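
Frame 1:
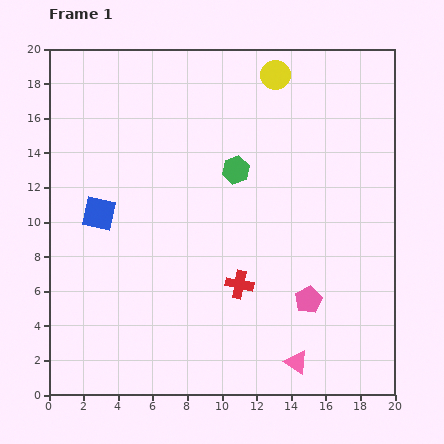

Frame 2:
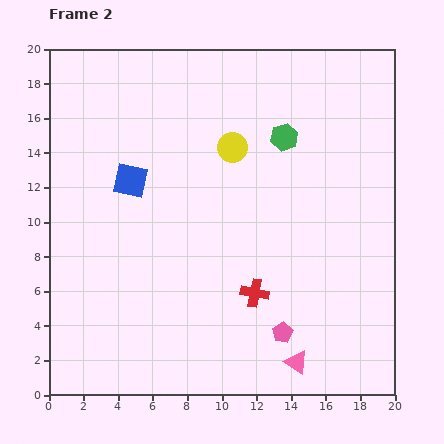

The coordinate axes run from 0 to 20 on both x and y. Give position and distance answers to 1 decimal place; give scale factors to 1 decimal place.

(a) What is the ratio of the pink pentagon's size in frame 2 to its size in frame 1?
0.8×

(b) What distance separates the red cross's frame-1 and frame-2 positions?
1.0

The red cross moved from (11.0, 6.4) to (11.9, 5.9), a distance of √(0.9² + 0.5²) ≈ 1.0.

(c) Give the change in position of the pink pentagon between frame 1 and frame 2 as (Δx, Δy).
(-1.5, -1.9)

The pink pentagon was at (15.0, 5.5) in frame 1 and (13.5, 3.6) in frame 2.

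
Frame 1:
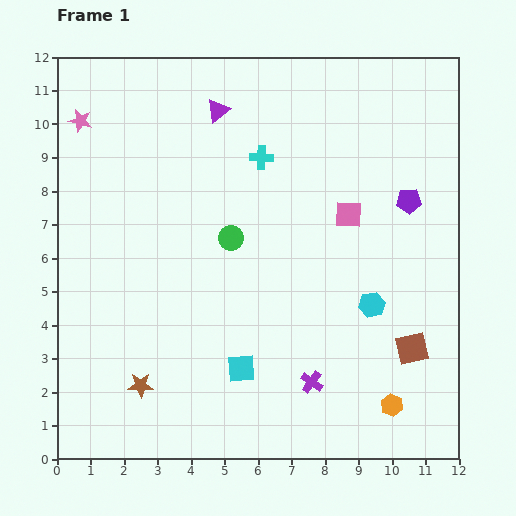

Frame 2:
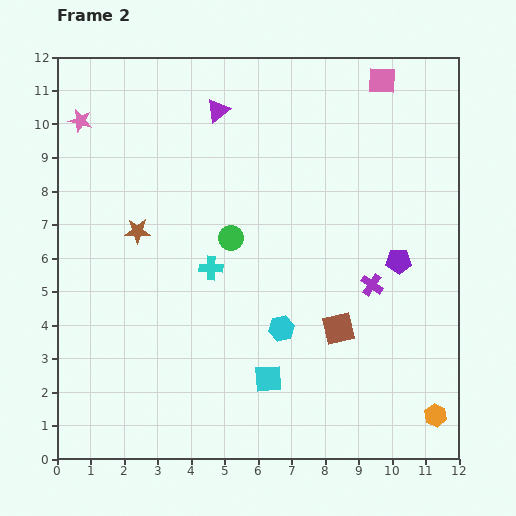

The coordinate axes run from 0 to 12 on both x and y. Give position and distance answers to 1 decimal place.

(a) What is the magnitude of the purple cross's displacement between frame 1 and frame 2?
3.4

The purple cross moved from (7.6, 2.3) to (9.4, 5.2), a distance of √(1.8² + 2.9²) ≈ 3.4.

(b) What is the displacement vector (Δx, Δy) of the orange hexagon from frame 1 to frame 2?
(1.3, -0.3)

The orange hexagon was at (10.0, 1.6) in frame 1 and (11.3, 1.3) in frame 2.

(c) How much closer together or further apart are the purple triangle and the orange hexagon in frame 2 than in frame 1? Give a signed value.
+1.0

Distance in frame 1: 10.2. Distance in frame 2: 11.2.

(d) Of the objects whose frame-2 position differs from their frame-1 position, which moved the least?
the cyan square

(moved 0.9)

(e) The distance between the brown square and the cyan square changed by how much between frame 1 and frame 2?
-2.5

Distance in frame 1: 5.1. Distance in frame 2: 2.6.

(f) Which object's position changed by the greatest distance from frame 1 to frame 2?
the brown star

(moved 4.6; next 4.1)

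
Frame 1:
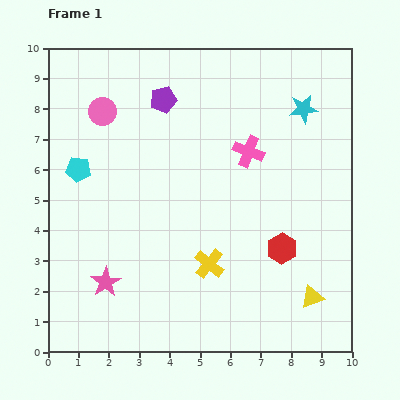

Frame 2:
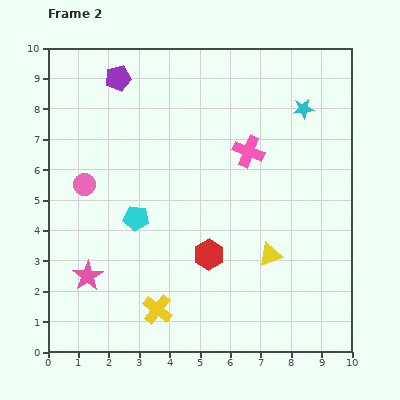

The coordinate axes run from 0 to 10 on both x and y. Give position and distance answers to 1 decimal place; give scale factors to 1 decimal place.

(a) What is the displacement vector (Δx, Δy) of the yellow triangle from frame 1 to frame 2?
(-1.4, 1.4)

The yellow triangle was at (8.7, 1.8) in frame 1 and (7.3, 3.2) in frame 2.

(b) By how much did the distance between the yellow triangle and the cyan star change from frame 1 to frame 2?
-1.3

Distance in frame 1: 6.2. Distance in frame 2: 4.9.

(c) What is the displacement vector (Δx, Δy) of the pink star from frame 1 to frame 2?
(-0.6, 0.2)

The pink star was at (1.9, 2.3) in frame 1 and (1.3, 2.5) in frame 2.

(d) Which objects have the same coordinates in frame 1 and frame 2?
the cyan star, the pink cross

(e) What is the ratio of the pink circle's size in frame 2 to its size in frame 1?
0.8×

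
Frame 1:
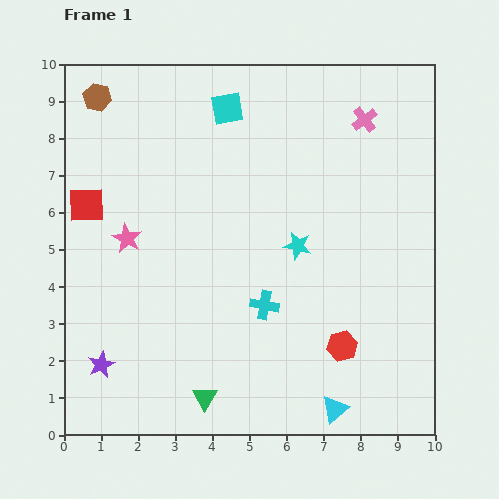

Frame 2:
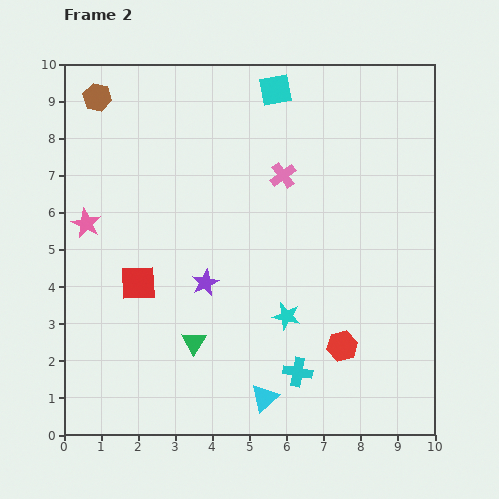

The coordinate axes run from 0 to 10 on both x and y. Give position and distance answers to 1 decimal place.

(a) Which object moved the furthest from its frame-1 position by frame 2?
the purple star

(moved 3.6; next 2.7)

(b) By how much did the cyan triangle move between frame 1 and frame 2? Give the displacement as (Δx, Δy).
(-1.9, 0.3)

The cyan triangle was at (7.3, 0.7) in frame 1 and (5.4, 1.0) in frame 2.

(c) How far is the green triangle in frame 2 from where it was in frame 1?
1.5

The green triangle moved from (3.8, 1.0) to (3.5, 2.5), a distance of √(0.3² + 1.5²) ≈ 1.5.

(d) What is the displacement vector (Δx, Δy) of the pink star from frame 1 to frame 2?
(-1.1, 0.4)

The pink star was at (1.7, 5.3) in frame 1 and (0.6, 5.7) in frame 2.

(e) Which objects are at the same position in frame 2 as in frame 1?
the red hexagon, the brown hexagon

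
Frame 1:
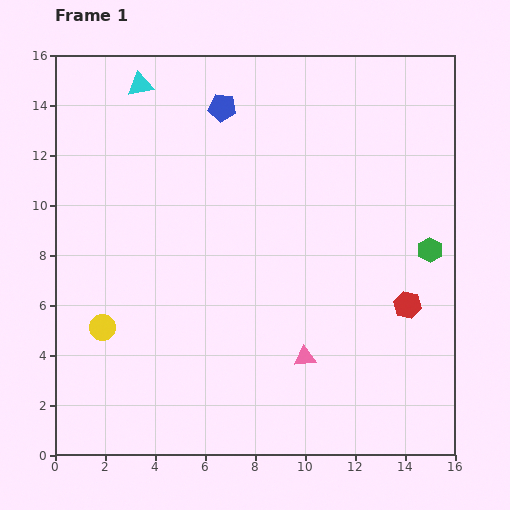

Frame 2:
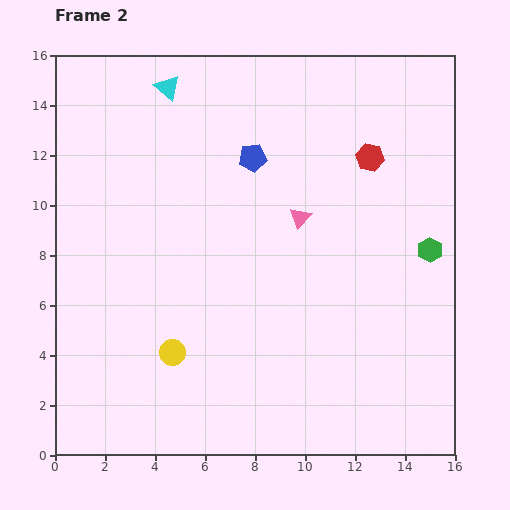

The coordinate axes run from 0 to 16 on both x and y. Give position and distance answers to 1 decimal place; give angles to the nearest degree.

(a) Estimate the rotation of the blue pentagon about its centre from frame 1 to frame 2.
15° counter-clockwise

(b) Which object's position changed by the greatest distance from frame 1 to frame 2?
the red hexagon

(moved 6.1; next 5.6)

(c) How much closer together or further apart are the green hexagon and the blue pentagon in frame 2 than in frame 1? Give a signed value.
-2.1

Distance in frame 1: 10.1. Distance in frame 2: 8.0.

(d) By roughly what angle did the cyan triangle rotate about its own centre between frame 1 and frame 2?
51° clockwise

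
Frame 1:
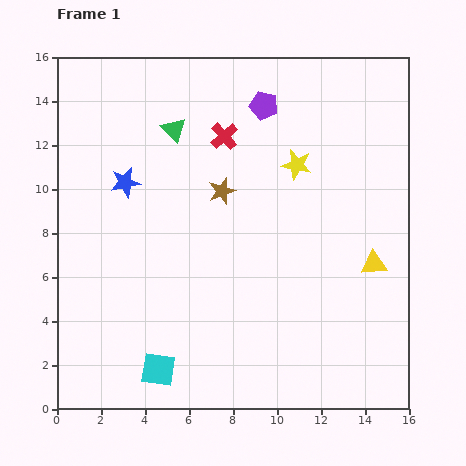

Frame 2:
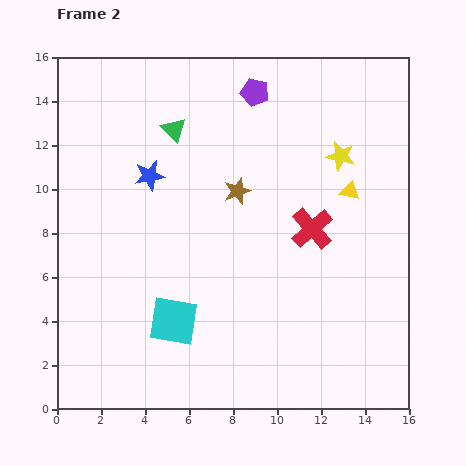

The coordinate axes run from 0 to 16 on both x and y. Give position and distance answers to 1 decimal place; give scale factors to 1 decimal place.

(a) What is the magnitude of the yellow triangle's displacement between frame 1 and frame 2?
3.5

The yellow triangle moved from (14.4, 6.6) to (13.3, 9.9), a distance of √(1.1² + 3.3²) ≈ 3.5.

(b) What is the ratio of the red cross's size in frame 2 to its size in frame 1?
1.5×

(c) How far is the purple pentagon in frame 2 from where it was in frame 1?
0.7

The purple pentagon moved from (9.4, 13.8) to (9.0, 14.4), a distance of √(0.4² + 0.6²) ≈ 0.7.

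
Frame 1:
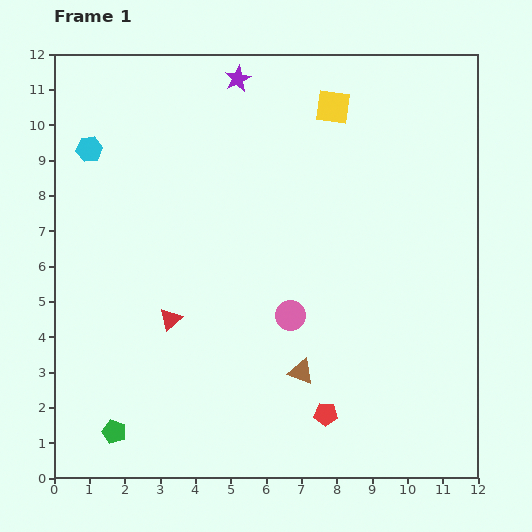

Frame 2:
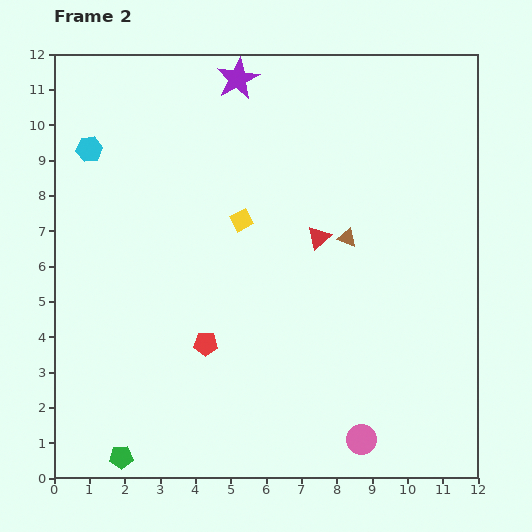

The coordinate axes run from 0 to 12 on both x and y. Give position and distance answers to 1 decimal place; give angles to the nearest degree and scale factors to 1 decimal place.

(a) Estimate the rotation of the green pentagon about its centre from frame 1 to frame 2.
22° counter-clockwise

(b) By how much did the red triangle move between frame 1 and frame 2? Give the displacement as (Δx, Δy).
(4.2, 2.3)

The red triangle was at (3.3, 4.5) in frame 1 and (7.5, 6.8) in frame 2.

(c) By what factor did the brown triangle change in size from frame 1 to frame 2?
0.7×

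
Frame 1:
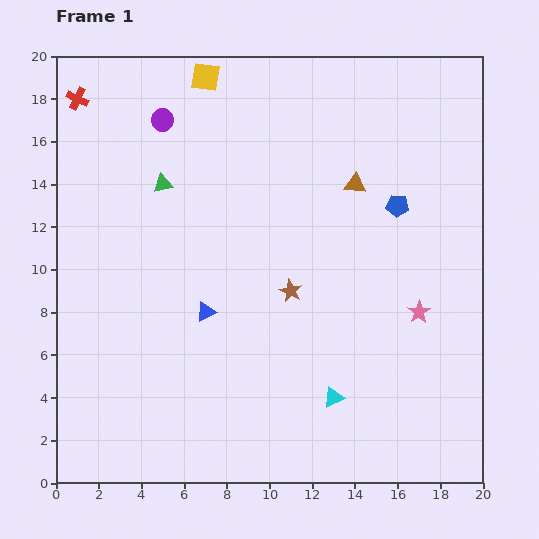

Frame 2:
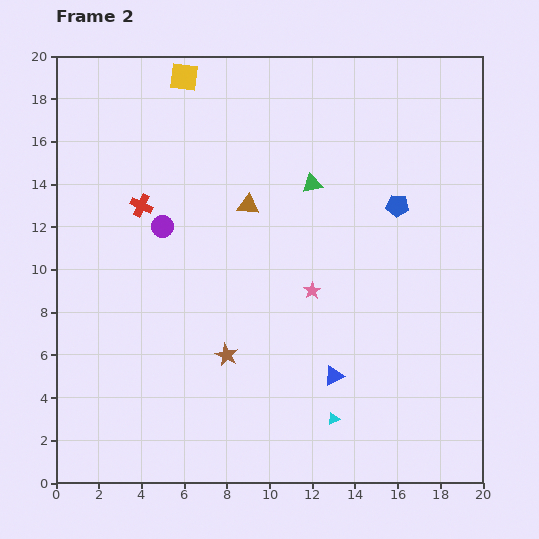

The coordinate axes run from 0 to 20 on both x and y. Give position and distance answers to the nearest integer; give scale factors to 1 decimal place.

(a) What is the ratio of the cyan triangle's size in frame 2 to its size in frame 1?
0.6×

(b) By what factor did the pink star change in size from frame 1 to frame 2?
0.7×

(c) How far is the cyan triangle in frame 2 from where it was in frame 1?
1

The cyan triangle moved from (13, 4) to (13, 3), a distance of √(0² + 1²) ≈ 1.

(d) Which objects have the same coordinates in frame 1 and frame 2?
the blue pentagon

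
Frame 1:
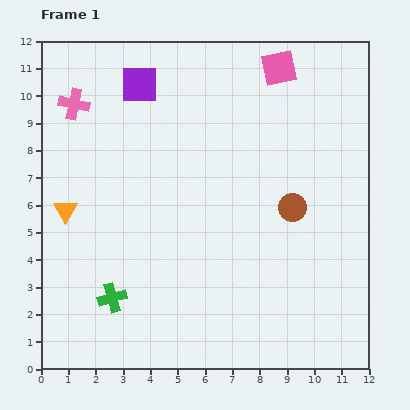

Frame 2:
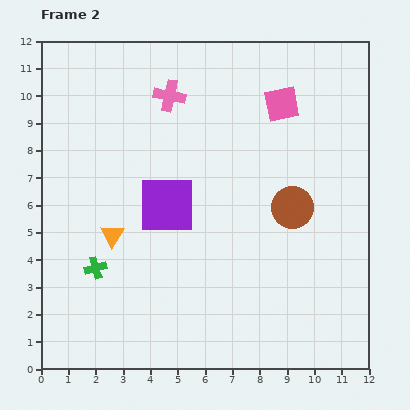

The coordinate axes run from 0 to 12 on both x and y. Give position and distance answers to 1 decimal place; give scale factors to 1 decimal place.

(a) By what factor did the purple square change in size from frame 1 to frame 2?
1.5×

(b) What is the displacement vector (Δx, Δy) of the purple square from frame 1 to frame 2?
(1.0, -4.4)

The purple square was at (3.6, 10.4) in frame 1 and (4.6, 6.0) in frame 2.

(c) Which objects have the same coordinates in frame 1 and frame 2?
the brown circle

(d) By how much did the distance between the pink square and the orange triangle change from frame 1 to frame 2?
-1.6

Distance in frame 1: 9.4. Distance in frame 2: 7.8.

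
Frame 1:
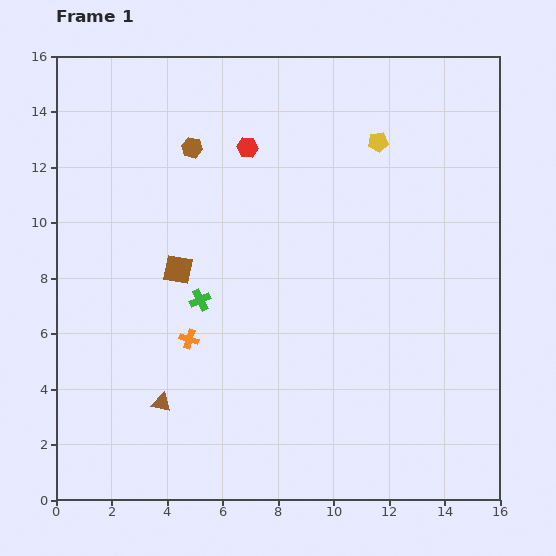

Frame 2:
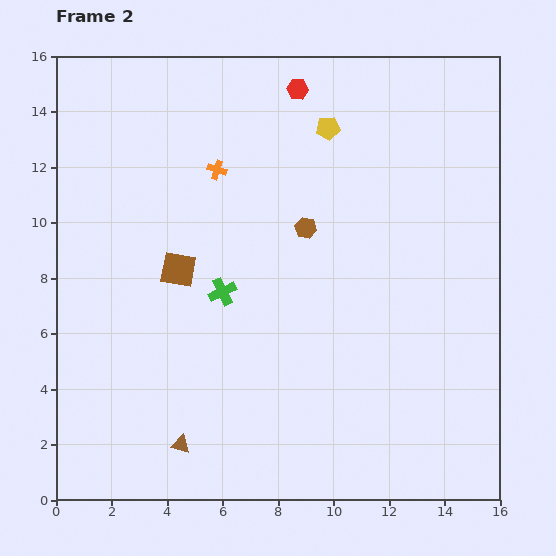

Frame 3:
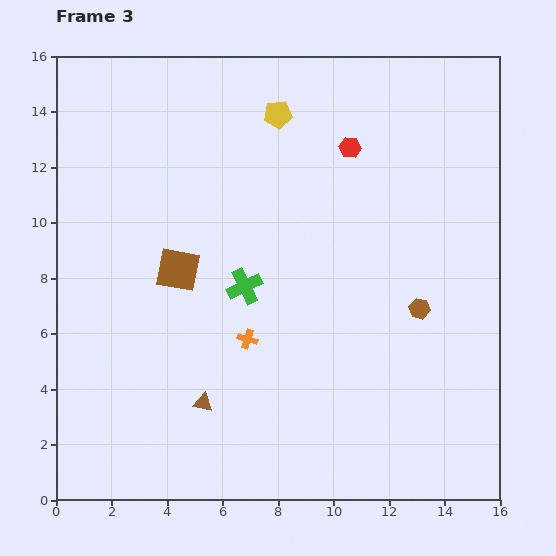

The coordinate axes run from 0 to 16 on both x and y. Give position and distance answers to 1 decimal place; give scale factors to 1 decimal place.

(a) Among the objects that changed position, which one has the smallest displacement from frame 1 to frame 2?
the green cross

(moved 0.9)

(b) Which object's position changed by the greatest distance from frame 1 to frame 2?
the orange cross

(moved 6.2; next 5.0)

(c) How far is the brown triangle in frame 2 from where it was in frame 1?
1.7

The brown triangle moved from (3.8, 3.5) to (4.5, 2.0), a distance of √(0.7² + 1.5²) ≈ 1.7.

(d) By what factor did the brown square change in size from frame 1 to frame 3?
1.5×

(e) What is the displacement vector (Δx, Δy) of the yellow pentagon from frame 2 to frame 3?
(-1.8, 0.5)

The yellow pentagon was at (9.8, 13.4) in frame 2 and (8.0, 13.9) in frame 3.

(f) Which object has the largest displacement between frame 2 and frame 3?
the orange cross

(moved 6.2; next 5.0)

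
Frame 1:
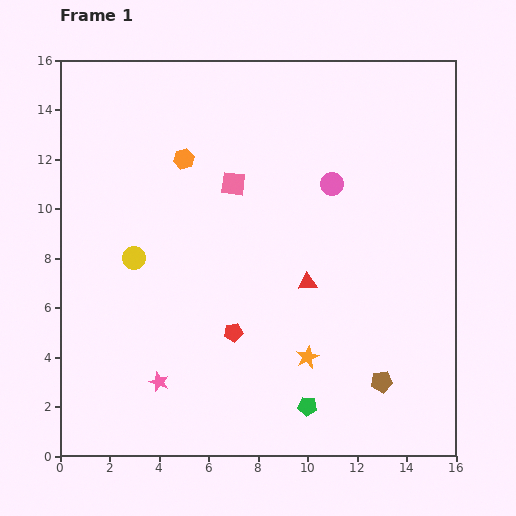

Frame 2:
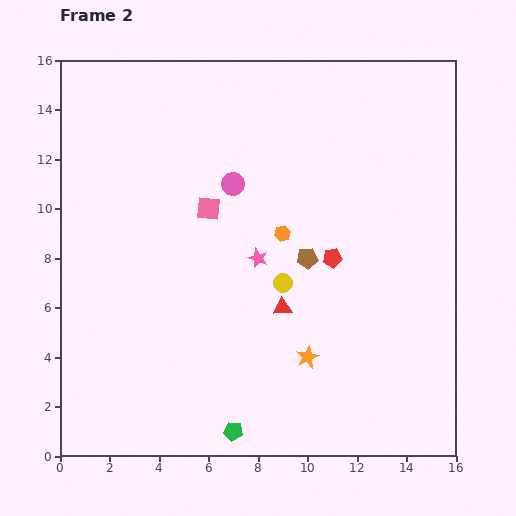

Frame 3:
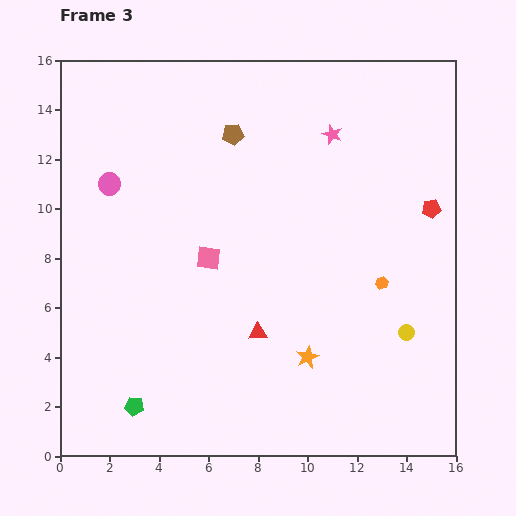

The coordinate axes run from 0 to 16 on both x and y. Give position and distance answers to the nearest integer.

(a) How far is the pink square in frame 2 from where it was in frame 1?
1

The pink square moved from (7, 11) to (6, 10), a distance of √(1² + 1²) ≈ 1.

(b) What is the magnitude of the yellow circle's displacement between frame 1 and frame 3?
11

The yellow circle moved from (3, 8) to (14, 5), a distance of √(11² + 3²) ≈ 11.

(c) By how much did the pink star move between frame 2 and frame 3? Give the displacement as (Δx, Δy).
(3, 5)

The pink star was at (8, 8) in frame 2 and (11, 13) in frame 3.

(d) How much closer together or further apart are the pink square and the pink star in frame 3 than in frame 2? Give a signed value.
+4

Distance in frame 2: 3. Distance in frame 3: 7.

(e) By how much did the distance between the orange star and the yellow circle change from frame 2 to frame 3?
+1

Distance in frame 2: 3. Distance in frame 3: 4.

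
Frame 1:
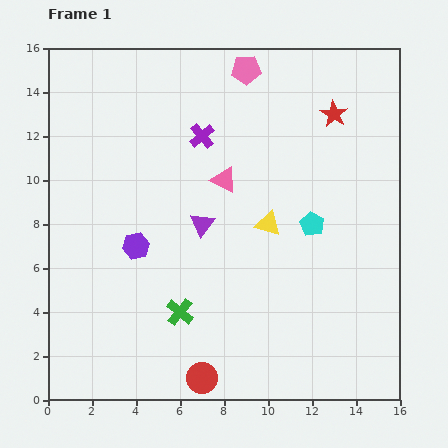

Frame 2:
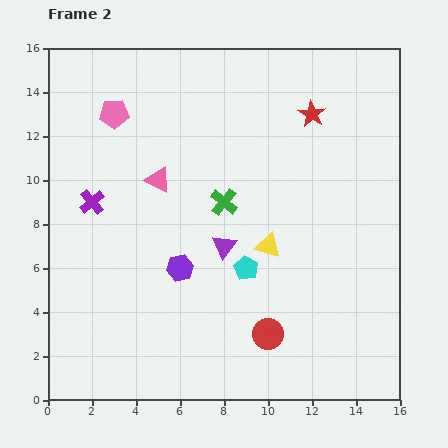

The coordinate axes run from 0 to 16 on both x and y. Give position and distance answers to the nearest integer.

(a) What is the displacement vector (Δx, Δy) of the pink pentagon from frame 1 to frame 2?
(-6, -2)

The pink pentagon was at (9, 15) in frame 1 and (3, 13) in frame 2.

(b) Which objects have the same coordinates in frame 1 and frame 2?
none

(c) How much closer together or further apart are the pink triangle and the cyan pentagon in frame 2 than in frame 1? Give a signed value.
+2

Distance in frame 1: 4. Distance in frame 2: 6.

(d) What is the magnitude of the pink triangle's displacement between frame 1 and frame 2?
3

The pink triangle moved from (8, 10) to (5, 10), a distance of √(3² + 0²) ≈ 3.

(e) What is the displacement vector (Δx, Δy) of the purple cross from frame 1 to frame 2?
(-5, -3)

The purple cross was at (7, 12) in frame 1 and (2, 9) in frame 2.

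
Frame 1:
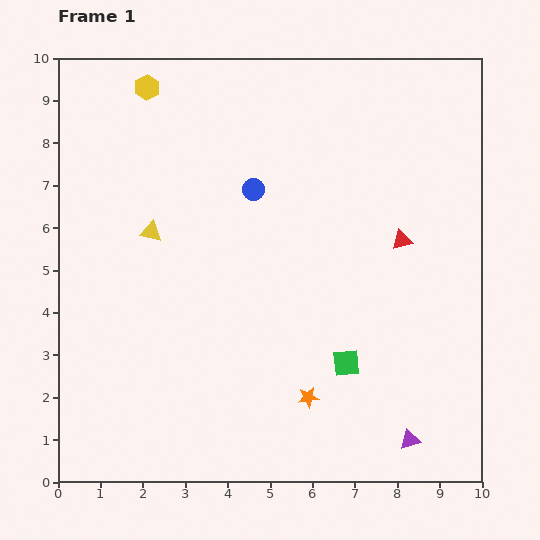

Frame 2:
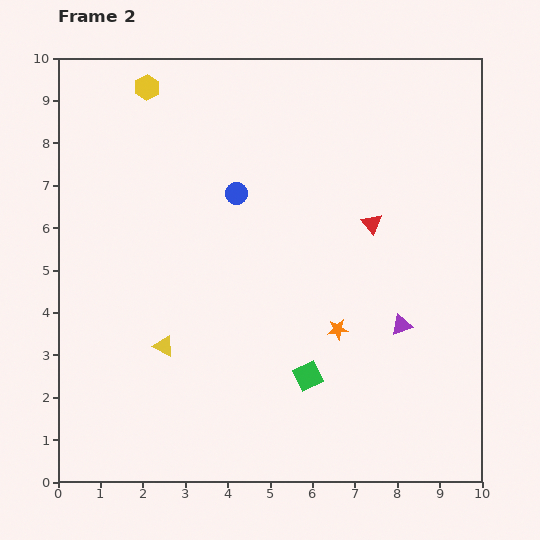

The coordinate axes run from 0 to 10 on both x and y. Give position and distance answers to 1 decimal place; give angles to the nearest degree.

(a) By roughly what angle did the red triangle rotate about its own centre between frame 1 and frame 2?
53° counter-clockwise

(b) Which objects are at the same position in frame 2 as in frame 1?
the yellow hexagon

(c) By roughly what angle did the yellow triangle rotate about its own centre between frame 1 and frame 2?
17° clockwise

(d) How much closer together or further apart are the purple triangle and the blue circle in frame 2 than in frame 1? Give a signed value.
-2.0

Distance in frame 1: 7.0. Distance in frame 2: 5.0.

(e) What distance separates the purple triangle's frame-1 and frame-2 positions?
2.7

The purple triangle moved from (8.3, 1.0) to (8.1, 3.7), a distance of √(0.2² + 2.7²) ≈ 2.7.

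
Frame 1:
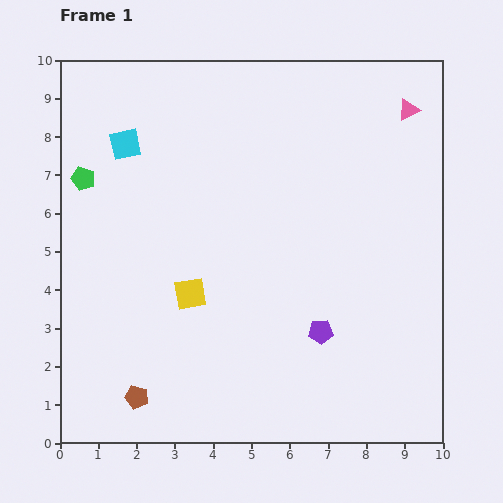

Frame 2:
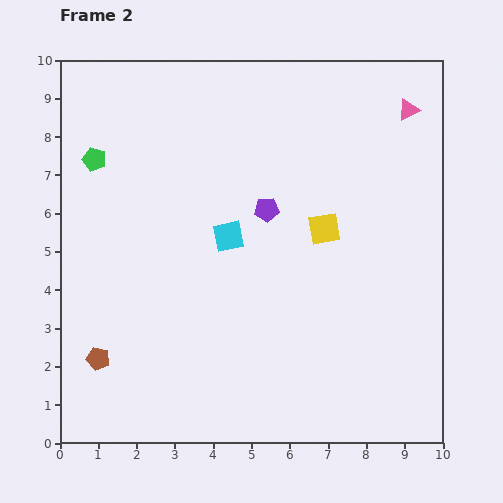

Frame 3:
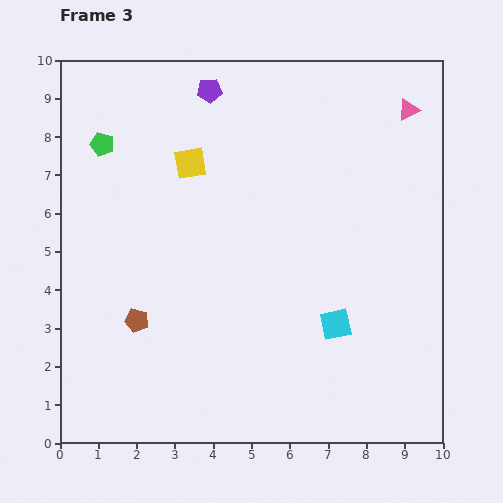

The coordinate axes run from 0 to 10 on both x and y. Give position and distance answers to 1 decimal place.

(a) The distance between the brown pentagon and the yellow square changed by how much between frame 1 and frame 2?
+3.8

Distance in frame 1: 3.0. Distance in frame 2: 6.8.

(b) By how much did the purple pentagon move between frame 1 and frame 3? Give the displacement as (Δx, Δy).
(-2.9, 6.3)

The purple pentagon was at (6.8, 2.9) in frame 1 and (3.9, 9.2) in frame 3.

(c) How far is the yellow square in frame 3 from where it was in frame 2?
3.9

The yellow square moved from (6.9, 5.6) to (3.4, 7.3), a distance of √(3.5² + 1.7²) ≈ 3.9.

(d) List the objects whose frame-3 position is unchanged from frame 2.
the pink triangle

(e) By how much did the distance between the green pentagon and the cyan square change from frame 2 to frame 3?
+3.7

Distance in frame 2: 4.0. Distance in frame 3: 7.7.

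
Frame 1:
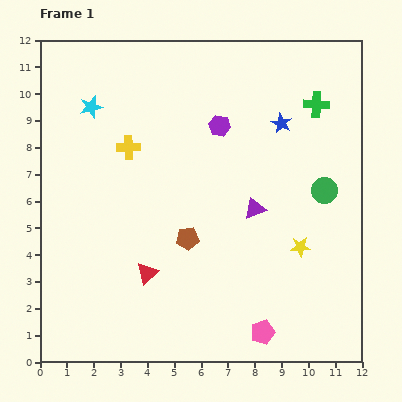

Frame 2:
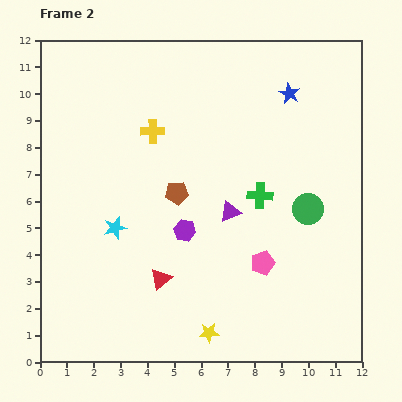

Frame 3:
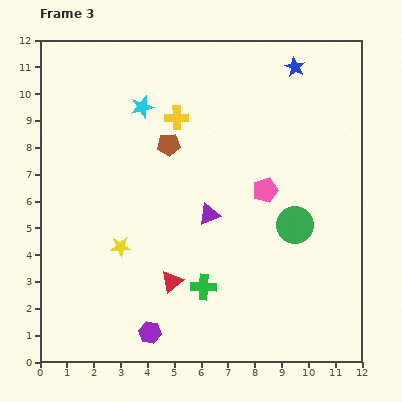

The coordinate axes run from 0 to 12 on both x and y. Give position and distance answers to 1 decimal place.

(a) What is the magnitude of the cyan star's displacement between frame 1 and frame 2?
4.6

The cyan star moved from (1.9, 9.5) to (2.8, 5.0), a distance of √(0.9² + 4.5²) ≈ 4.6.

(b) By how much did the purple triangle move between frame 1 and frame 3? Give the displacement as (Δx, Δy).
(-1.7, -0.2)

The purple triangle was at (8.0, 5.7) in frame 1 and (6.3, 5.5) in frame 3.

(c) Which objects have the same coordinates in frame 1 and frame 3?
none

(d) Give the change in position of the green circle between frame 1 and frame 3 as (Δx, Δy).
(-1.1, -1.3)

The green circle was at (10.6, 6.4) in frame 1 and (9.5, 5.1) in frame 3.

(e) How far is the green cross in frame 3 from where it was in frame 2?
4.0

The green cross moved from (8.2, 6.2) to (6.1, 2.8), a distance of √(2.1² + 3.4²) ≈ 4.0.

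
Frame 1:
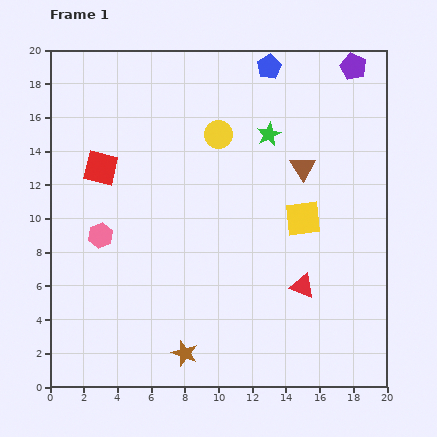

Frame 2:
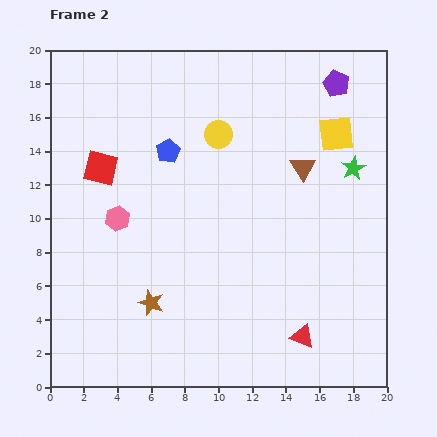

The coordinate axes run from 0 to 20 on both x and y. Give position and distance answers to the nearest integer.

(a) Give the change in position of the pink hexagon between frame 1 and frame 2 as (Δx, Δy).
(1, 1)

The pink hexagon was at (3, 9) in frame 1 and (4, 10) in frame 2.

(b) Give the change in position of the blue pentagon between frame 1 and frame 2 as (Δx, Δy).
(-6, -5)

The blue pentagon was at (13, 19) in frame 1 and (7, 14) in frame 2.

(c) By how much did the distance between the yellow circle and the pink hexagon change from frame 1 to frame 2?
-1

Distance in frame 1: 9. Distance in frame 2: 8.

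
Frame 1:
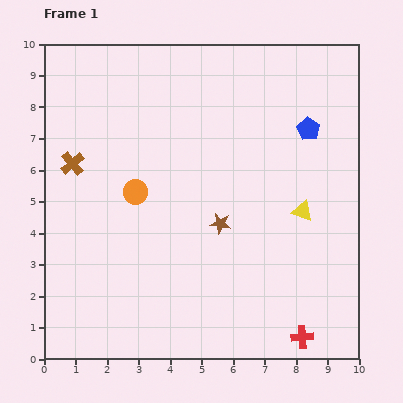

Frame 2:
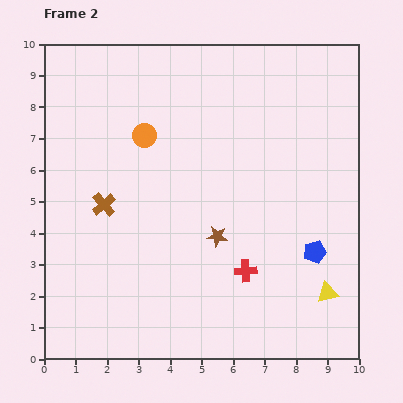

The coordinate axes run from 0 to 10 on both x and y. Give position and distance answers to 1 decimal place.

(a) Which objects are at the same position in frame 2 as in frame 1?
none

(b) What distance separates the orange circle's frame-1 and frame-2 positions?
1.8

The orange circle moved from (2.9, 5.3) to (3.2, 7.1), a distance of √(0.3² + 1.8²) ≈ 1.8.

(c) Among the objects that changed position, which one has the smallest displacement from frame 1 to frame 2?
the brown star

(moved 0.4)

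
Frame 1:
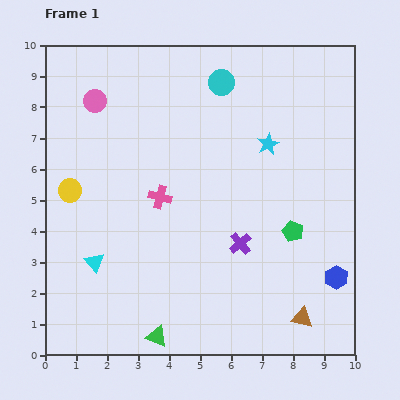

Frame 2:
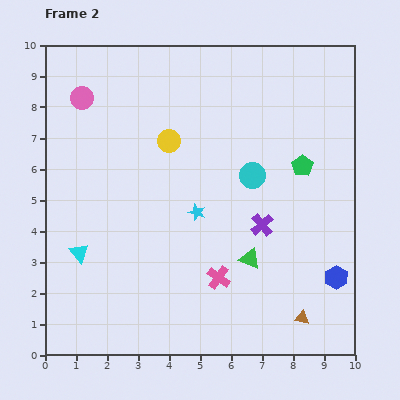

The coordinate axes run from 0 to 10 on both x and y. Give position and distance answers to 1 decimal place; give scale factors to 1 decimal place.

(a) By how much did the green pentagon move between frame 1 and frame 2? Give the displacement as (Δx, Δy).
(0.3, 2.1)

The green pentagon was at (8.0, 4.0) in frame 1 and (8.3, 6.1) in frame 2.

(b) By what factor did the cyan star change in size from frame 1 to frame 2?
0.8×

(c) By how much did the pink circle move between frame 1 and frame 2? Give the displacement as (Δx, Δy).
(-0.4, 0.1)

The pink circle was at (1.6, 8.2) in frame 1 and (1.2, 8.3) in frame 2.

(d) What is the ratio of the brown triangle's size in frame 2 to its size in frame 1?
0.7×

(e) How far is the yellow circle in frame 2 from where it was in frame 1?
3.6

The yellow circle moved from (0.8, 5.3) to (4.0, 6.9), a distance of √(3.2² + 1.6²) ≈ 3.6.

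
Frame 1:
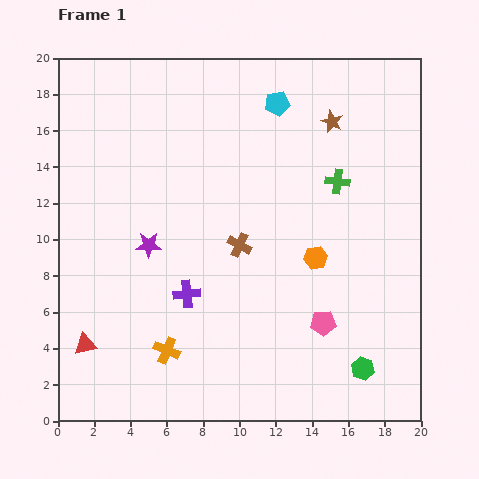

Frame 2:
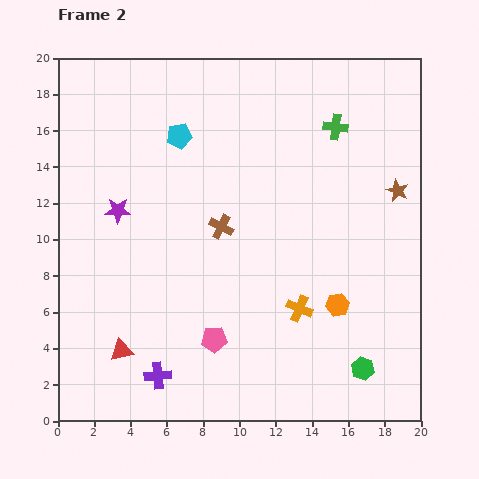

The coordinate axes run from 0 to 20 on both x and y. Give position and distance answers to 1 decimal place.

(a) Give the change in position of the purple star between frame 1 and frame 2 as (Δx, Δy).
(-1.7, 1.9)

The purple star was at (5.0, 9.7) in frame 1 and (3.3, 11.6) in frame 2.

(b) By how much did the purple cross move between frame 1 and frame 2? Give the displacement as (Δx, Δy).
(-1.6, -4.5)

The purple cross was at (7.1, 7.0) in frame 1 and (5.5, 2.5) in frame 2.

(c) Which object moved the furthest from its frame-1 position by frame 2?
the orange cross

(moved 7.7; next 6.1)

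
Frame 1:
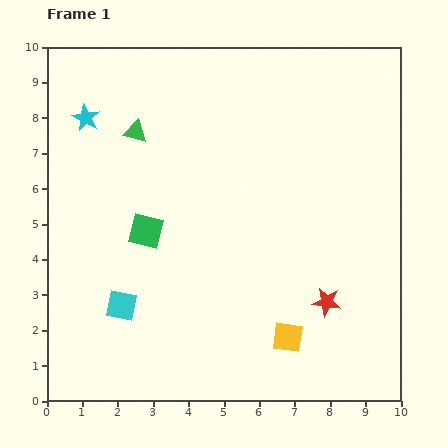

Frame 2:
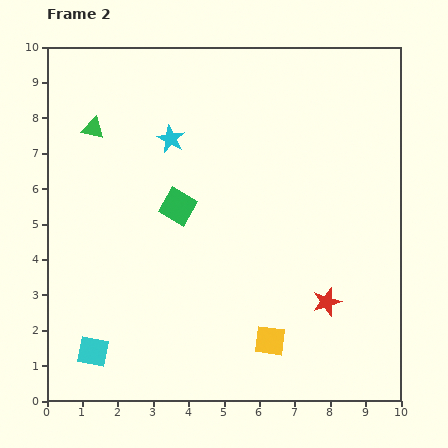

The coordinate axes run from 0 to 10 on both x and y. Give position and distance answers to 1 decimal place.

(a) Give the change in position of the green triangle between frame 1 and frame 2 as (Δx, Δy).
(-1.2, 0.1)

The green triangle was at (2.5, 7.6) in frame 1 and (1.3, 7.7) in frame 2.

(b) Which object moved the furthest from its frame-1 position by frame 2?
the cyan star

(moved 2.5; next 1.5)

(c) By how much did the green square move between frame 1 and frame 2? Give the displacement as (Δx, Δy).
(0.9, 0.7)

The green square was at (2.8, 4.8) in frame 1 and (3.7, 5.5) in frame 2.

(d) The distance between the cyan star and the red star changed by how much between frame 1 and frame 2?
-2.2

Distance in frame 1: 8.6. Distance in frame 2: 6.4.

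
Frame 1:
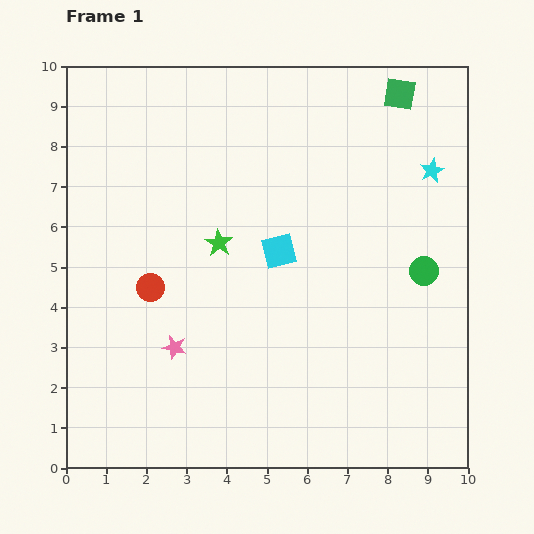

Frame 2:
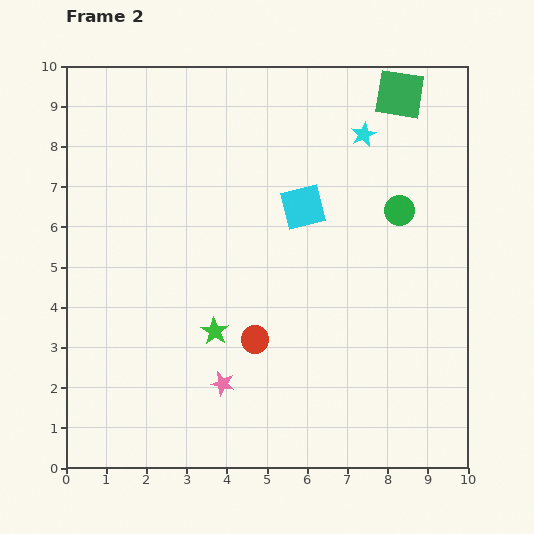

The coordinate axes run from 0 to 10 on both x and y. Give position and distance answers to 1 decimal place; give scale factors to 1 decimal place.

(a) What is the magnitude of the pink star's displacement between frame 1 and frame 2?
1.5

The pink star moved from (2.7, 3.0) to (3.9, 2.1), a distance of √(1.2² + 0.9²) ≈ 1.5.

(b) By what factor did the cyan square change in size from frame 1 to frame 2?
1.3×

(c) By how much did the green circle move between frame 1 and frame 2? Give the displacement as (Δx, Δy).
(-0.6, 1.5)

The green circle was at (8.9, 4.9) in frame 1 and (8.3, 6.4) in frame 2.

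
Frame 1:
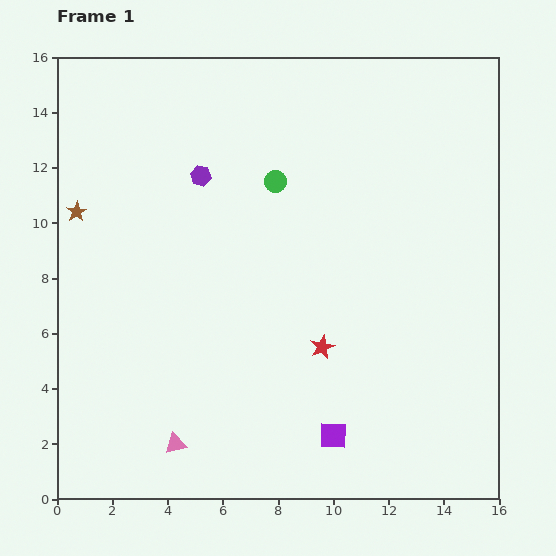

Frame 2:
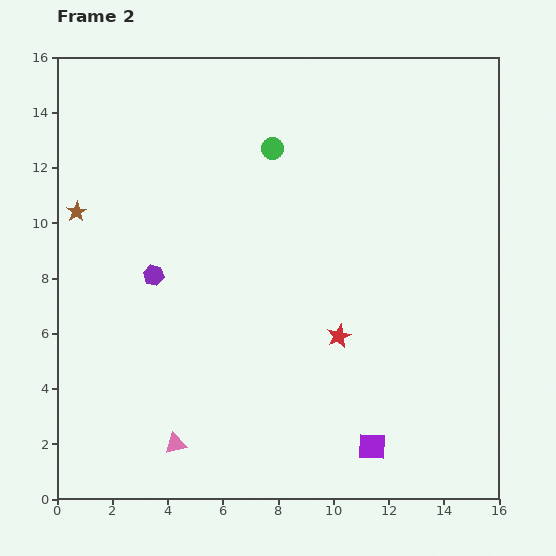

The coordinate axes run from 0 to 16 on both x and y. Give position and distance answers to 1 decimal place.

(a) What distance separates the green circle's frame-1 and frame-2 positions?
1.2

The green circle moved from (7.9, 11.5) to (7.8, 12.7), a distance of √(0.1² + 1.2²) ≈ 1.2.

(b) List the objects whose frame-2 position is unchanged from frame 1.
the pink triangle, the brown star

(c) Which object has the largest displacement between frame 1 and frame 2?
the purple hexagon

(moved 4.0; next 1.5)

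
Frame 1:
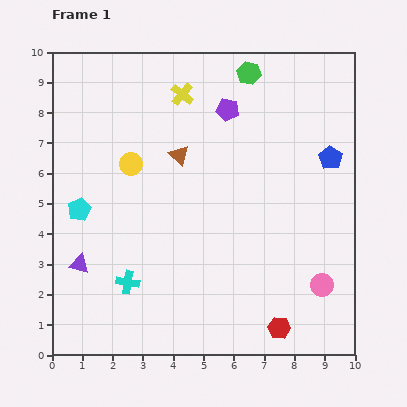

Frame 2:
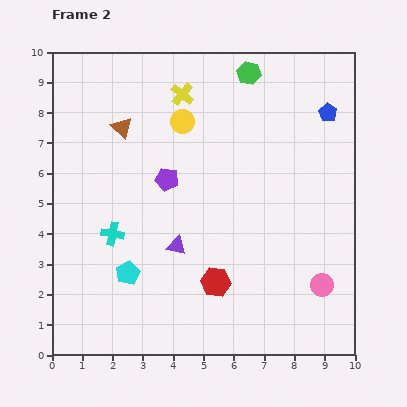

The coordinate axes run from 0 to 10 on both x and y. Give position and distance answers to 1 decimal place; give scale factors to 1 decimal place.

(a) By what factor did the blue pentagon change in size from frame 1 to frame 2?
0.8×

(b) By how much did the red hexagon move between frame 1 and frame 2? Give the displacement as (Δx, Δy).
(-2.1, 1.5)

The red hexagon was at (7.5, 0.9) in frame 1 and (5.4, 2.4) in frame 2.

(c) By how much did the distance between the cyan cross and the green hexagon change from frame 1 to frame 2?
-1.0

Distance in frame 1: 8.0. Distance in frame 2: 7.0.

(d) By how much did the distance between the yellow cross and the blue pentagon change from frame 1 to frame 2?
-0.5

Distance in frame 1: 5.3. Distance in frame 2: 4.8.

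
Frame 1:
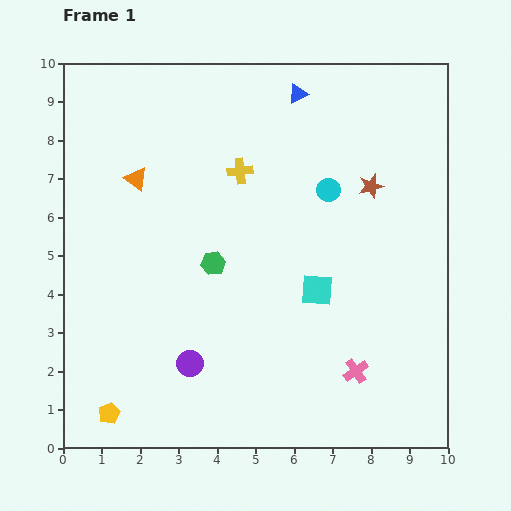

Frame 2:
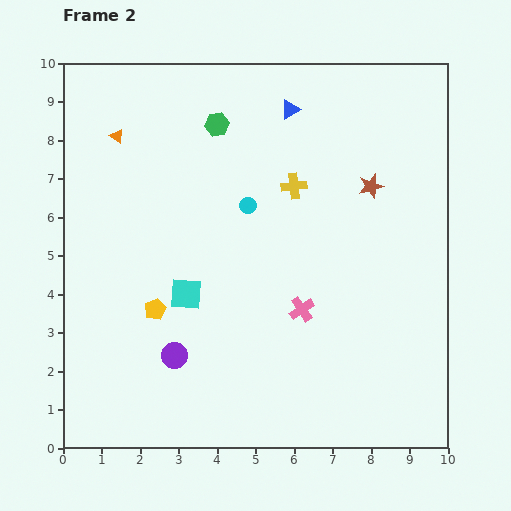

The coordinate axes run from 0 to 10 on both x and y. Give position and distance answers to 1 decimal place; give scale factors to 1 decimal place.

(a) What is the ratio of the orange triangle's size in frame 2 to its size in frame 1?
0.6×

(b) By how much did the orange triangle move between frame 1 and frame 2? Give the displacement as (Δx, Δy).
(-0.5, 1.1)

The orange triangle was at (1.9, 7.0) in frame 1 and (1.4, 8.1) in frame 2.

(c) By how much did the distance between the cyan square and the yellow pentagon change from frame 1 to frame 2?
-5.4

Distance in frame 1: 6.3. Distance in frame 2: 0.9.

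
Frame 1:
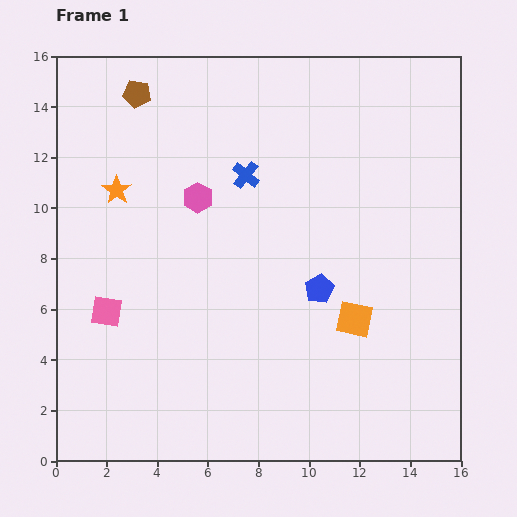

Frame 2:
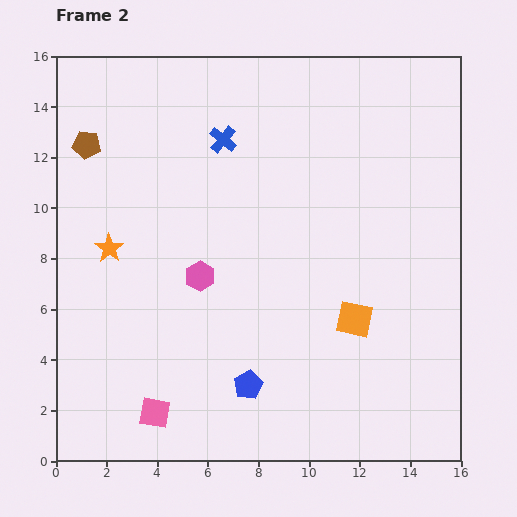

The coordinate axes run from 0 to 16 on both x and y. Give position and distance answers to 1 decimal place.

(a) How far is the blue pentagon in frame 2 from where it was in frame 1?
4.7

The blue pentagon moved from (10.4, 6.8) to (7.6, 3.0), a distance of √(2.8² + 3.8²) ≈ 4.7.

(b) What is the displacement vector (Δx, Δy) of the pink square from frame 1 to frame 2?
(1.9, -4.0)

The pink square was at (2.0, 5.9) in frame 1 and (3.9, 1.9) in frame 2.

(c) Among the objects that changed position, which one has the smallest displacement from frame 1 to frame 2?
the blue cross

(moved 1.7)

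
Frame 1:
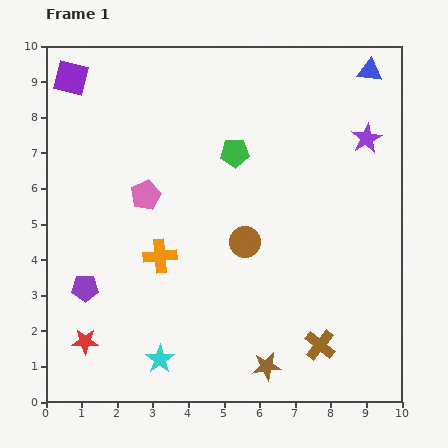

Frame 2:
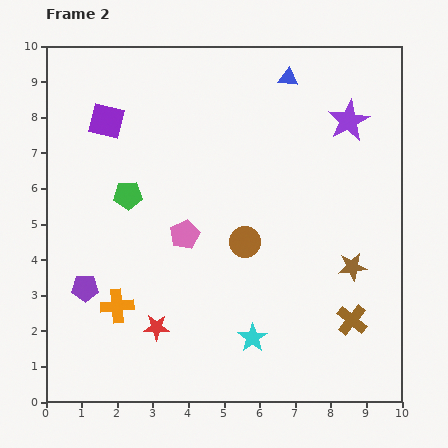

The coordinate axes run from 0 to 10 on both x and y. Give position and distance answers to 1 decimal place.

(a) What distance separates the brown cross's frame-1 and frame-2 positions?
1.1

The brown cross moved from (7.7, 1.6) to (8.6, 2.3), a distance of √(0.9² + 0.7²) ≈ 1.1.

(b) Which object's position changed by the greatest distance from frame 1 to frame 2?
the brown star

(moved 3.7; next 3.2)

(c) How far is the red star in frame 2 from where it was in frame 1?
2.0

The red star moved from (1.1, 1.7) to (3.1, 2.1), a distance of √(2.0² + 0.4²) ≈ 2.0.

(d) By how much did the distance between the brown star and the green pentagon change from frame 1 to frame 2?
+0.5

Distance in frame 1: 6.1. Distance in frame 2: 6.6.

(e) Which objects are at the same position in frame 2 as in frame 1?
the brown circle, the purple pentagon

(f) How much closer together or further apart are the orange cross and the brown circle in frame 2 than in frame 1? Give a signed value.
+1.6

Distance in frame 1: 2.4. Distance in frame 2: 4.0.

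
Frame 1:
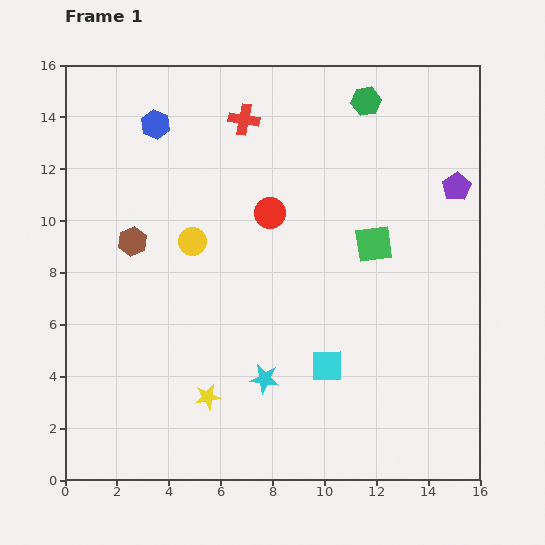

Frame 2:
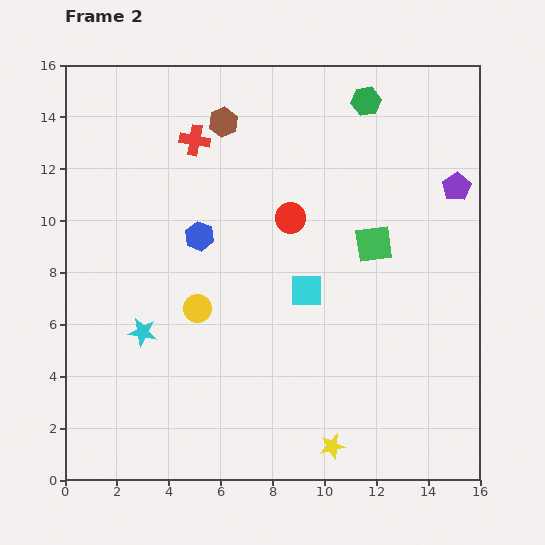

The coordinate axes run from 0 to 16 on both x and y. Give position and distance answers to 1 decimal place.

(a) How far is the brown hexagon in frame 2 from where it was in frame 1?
5.8

The brown hexagon moved from (2.6, 9.2) to (6.1, 13.8), a distance of √(3.5² + 4.6²) ≈ 5.8.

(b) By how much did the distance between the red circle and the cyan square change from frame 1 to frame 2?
-3.4

Distance in frame 1: 6.3. Distance in frame 2: 2.9.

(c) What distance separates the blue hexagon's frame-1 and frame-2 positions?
4.6

The blue hexagon moved from (3.5, 13.7) to (5.2, 9.4), a distance of √(1.7² + 4.3²) ≈ 4.6.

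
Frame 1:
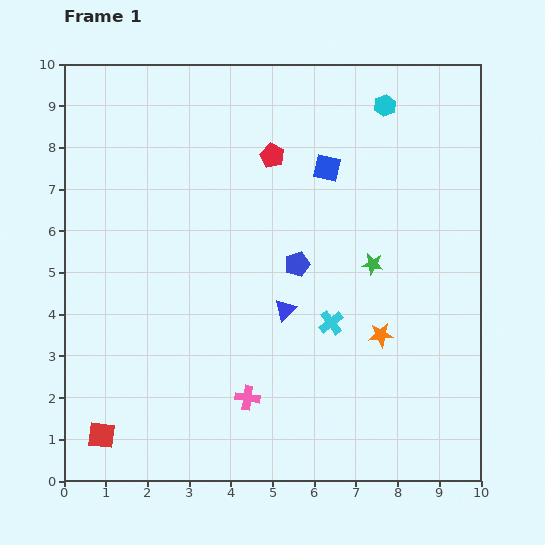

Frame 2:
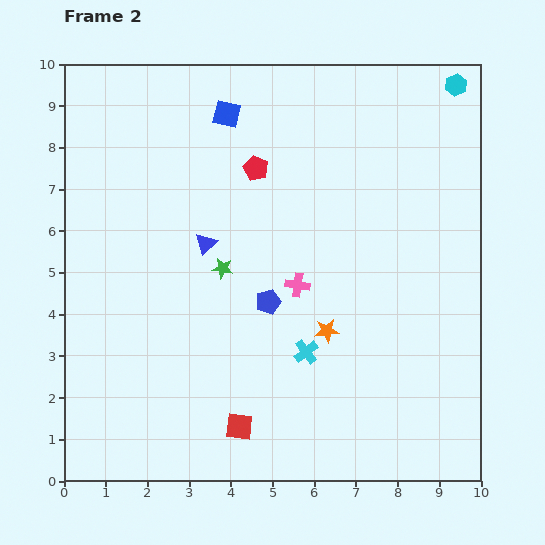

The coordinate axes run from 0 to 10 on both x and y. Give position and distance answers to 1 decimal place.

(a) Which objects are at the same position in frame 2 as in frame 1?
none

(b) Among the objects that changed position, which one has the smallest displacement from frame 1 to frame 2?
the red pentagon

(moved 0.5)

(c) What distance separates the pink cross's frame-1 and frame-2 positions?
3.0

The pink cross moved from (4.4, 2.0) to (5.6, 4.7), a distance of √(1.2² + 2.7²) ≈ 3.0.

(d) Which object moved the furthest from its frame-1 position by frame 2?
the green star

(moved 3.6; next 3.3)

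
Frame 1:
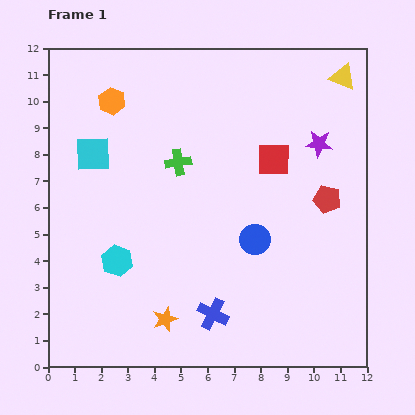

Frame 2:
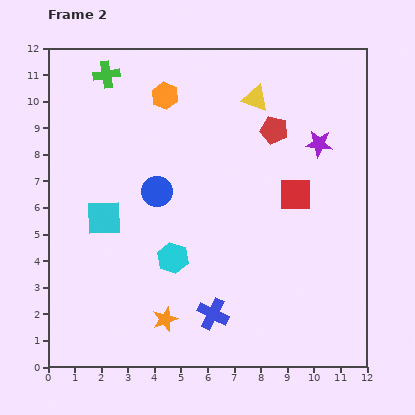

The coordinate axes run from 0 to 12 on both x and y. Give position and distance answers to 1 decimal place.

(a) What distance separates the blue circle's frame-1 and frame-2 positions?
4.1

The blue circle moved from (7.8, 4.8) to (4.1, 6.6), a distance of √(3.7² + 1.8²) ≈ 4.1.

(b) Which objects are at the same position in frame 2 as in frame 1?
the orange star, the blue cross, the purple star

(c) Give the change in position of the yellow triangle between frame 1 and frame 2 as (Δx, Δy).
(-3.3, -0.8)

The yellow triangle was at (11.1, 10.9) in frame 1 and (7.8, 10.1) in frame 2.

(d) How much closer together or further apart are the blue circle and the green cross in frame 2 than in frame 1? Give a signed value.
+0.7

Distance in frame 1: 4.1. Distance in frame 2: 4.8.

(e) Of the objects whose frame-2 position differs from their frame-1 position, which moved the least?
the red square

(moved 1.5)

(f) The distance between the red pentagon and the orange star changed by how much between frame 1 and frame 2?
+0.6

Distance in frame 1: 7.6. Distance in frame 2: 8.2.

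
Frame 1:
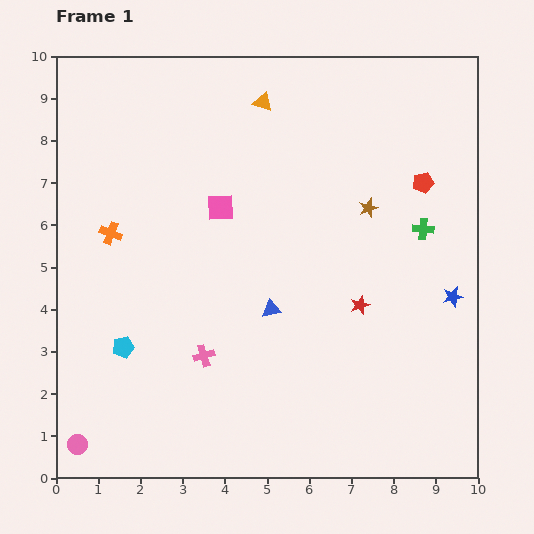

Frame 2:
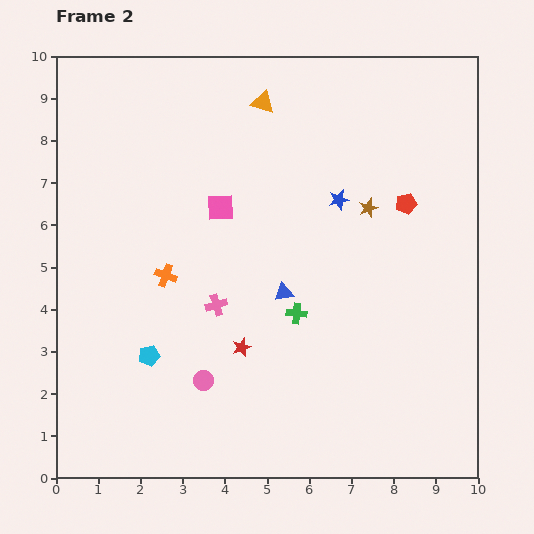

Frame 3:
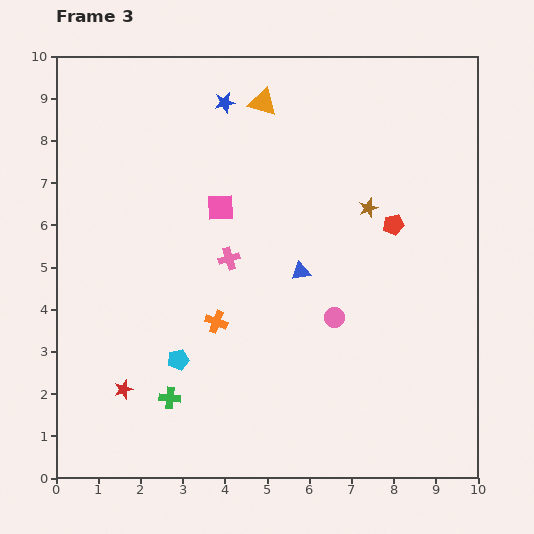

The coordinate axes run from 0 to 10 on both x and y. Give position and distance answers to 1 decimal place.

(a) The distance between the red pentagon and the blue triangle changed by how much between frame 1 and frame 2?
-1.1

Distance in frame 1: 4.7. Distance in frame 2: 3.6.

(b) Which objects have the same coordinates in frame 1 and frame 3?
the orange triangle, the pink square, the brown star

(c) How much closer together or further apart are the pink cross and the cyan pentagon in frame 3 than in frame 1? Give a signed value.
+0.8

Distance in frame 1: 1.9. Distance in frame 3: 2.7.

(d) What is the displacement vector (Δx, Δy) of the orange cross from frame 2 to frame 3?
(1.2, -1.1)

The orange cross was at (2.6, 4.8) in frame 2 and (3.8, 3.7) in frame 3.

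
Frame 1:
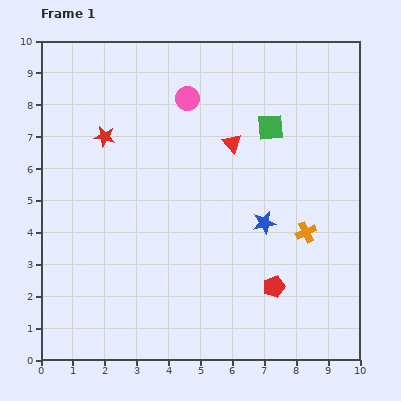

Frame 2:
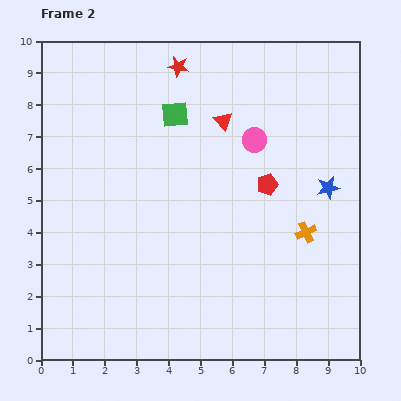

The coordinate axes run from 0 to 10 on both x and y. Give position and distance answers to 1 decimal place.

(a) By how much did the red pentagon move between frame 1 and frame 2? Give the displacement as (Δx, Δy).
(-0.2, 3.2)

The red pentagon was at (7.3, 2.3) in frame 1 and (7.1, 5.5) in frame 2.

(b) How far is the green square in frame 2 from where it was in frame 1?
3.0

The green square moved from (7.2, 7.3) to (4.2, 7.7), a distance of √(3.0² + 0.4²) ≈ 3.0.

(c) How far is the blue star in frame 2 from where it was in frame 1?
2.3

The blue star moved from (7.0, 4.3) to (9.0, 5.4), a distance of √(2.0² + 1.1²) ≈ 2.3.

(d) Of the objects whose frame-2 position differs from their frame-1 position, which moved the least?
the red triangle

(moved 0.8)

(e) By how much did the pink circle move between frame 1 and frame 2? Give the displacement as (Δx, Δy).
(2.1, -1.3)

The pink circle was at (4.6, 8.2) in frame 1 and (6.7, 6.9) in frame 2.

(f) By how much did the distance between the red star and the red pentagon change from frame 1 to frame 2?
-2.5

Distance in frame 1: 7.1. Distance in frame 2: 4.6.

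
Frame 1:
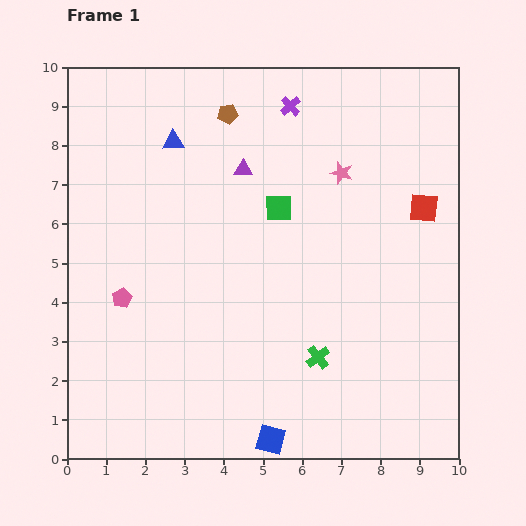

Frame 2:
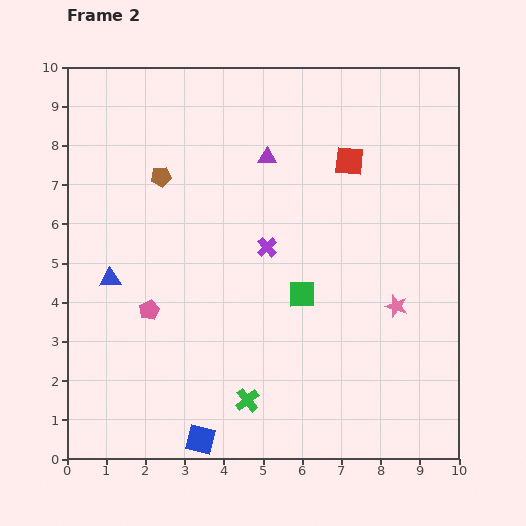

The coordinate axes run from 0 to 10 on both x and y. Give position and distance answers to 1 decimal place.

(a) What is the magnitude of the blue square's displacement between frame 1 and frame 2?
1.8

The blue square moved from (5.2, 0.5) to (3.4, 0.5), a distance of √(1.8² + 0.0²) ≈ 1.8.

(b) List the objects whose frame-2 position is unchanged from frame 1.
none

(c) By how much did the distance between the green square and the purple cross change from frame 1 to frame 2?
-1.1

Distance in frame 1: 2.6. Distance in frame 2: 1.5.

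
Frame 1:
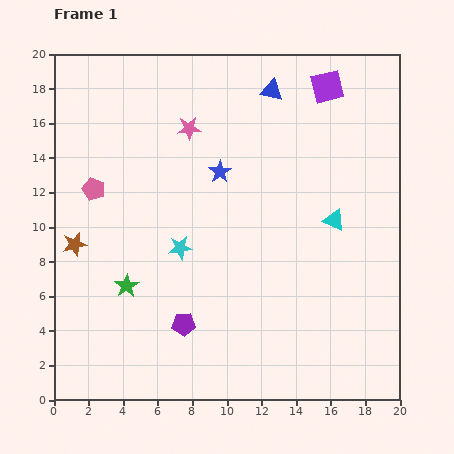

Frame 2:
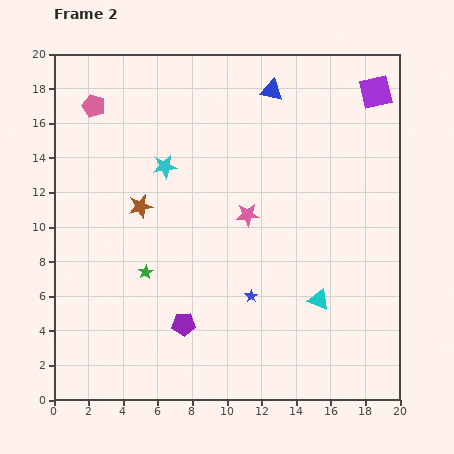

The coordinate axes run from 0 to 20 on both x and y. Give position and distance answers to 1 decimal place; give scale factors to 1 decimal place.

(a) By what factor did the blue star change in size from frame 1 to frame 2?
0.6×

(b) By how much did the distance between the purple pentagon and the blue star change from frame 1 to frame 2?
-4.8

Distance in frame 1: 9.0. Distance in frame 2: 4.2.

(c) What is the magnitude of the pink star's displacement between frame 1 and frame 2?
6.0

The pink star moved from (7.8, 15.7) to (11.2, 10.7), a distance of √(3.4² + 5.0²) ≈ 6.0.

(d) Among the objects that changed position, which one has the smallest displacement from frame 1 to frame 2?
the green star

(moved 1.4)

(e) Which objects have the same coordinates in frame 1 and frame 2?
the blue triangle, the purple pentagon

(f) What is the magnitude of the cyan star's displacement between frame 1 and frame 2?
4.8

The cyan star moved from (7.3, 8.8) to (6.4, 13.5), a distance of √(0.9² + 4.7²) ≈ 4.8.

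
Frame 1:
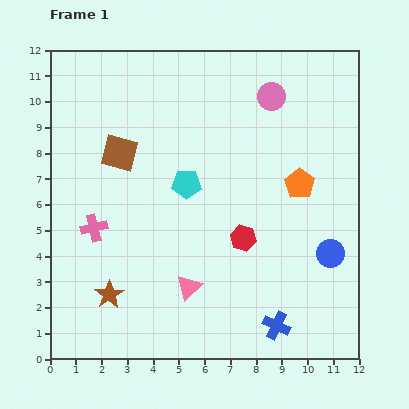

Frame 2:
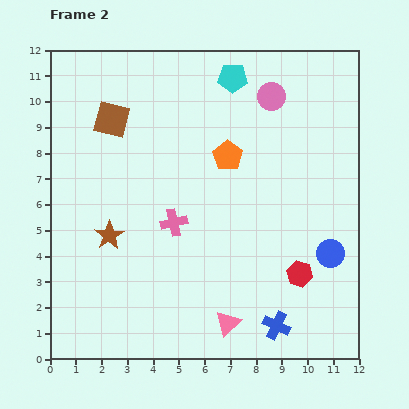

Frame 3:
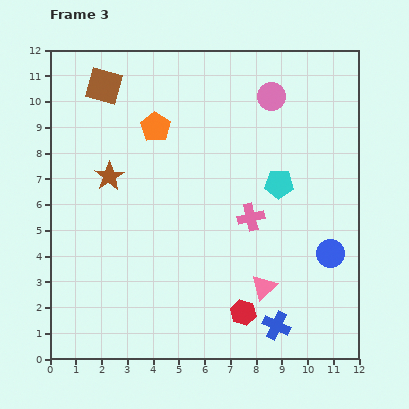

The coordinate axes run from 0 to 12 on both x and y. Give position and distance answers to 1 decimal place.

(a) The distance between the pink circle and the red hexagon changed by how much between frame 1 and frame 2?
+1.4

Distance in frame 1: 5.6. Distance in frame 2: 7.0.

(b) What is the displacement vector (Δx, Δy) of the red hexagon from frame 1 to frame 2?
(2.2, -1.4)

The red hexagon was at (7.5, 4.7) in frame 1 and (9.7, 3.3) in frame 2.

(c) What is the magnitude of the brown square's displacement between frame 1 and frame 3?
2.7

The brown square moved from (2.7, 8.0) to (2.1, 10.6), a distance of √(0.6² + 2.6²) ≈ 2.7.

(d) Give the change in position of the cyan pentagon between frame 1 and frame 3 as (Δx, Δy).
(3.6, 0.0)

The cyan pentagon was at (5.3, 6.8) in frame 1 and (8.9, 6.8) in frame 3.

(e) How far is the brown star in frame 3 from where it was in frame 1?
4.6

The brown star moved from (2.3, 2.5) to (2.3, 7.1), a distance of √(0.0² + 4.6²) ≈ 4.6.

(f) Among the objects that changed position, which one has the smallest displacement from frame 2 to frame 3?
the brown square

(moved 1.3)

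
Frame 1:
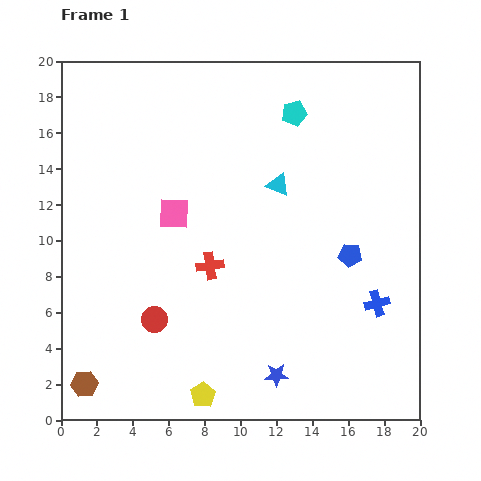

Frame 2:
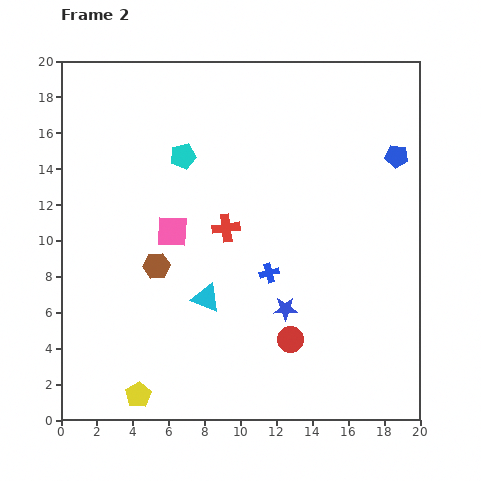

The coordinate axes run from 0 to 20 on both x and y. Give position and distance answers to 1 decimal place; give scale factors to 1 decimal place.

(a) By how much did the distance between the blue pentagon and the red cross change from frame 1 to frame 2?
+2.5

Distance in frame 1: 7.8. Distance in frame 2: 10.3.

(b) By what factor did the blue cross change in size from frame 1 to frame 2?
0.8×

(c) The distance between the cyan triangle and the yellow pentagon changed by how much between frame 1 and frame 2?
-5.8

Distance in frame 1: 12.4. Distance in frame 2: 6.6.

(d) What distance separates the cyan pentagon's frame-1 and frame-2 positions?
6.6

The cyan pentagon moved from (13.0, 17.1) to (6.8, 14.7), a distance of √(6.2² + 2.4²) ≈ 6.6.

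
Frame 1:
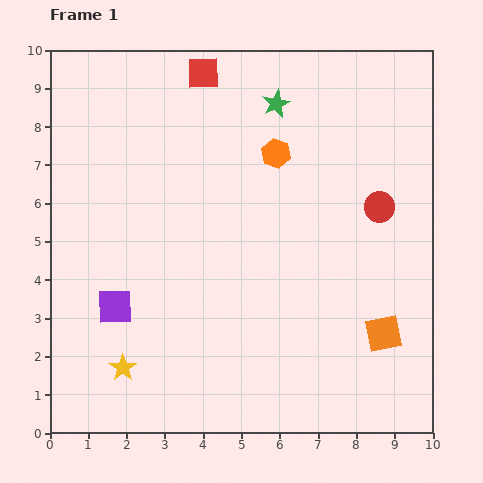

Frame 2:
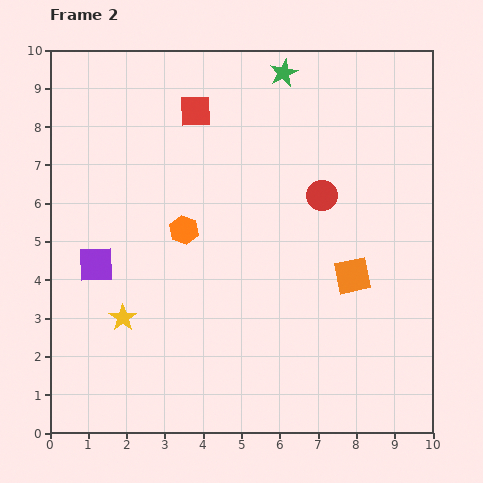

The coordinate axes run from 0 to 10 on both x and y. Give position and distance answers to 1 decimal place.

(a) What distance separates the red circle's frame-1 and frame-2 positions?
1.5

The red circle moved from (8.6, 5.9) to (7.1, 6.2), a distance of √(1.5² + 0.3²) ≈ 1.5.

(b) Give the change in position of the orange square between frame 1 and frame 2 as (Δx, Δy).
(-0.8, 1.5)

The orange square was at (8.7, 2.6) in frame 1 and (7.9, 4.1) in frame 2.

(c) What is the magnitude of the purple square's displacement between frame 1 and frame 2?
1.2

The purple square moved from (1.7, 3.3) to (1.2, 4.4), a distance of √(0.5² + 1.1²) ≈ 1.2.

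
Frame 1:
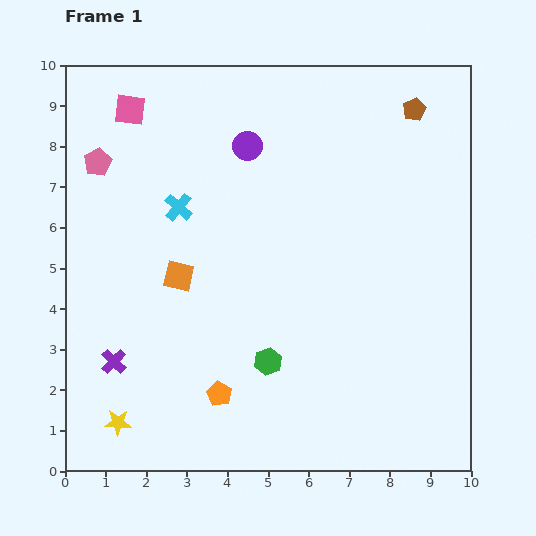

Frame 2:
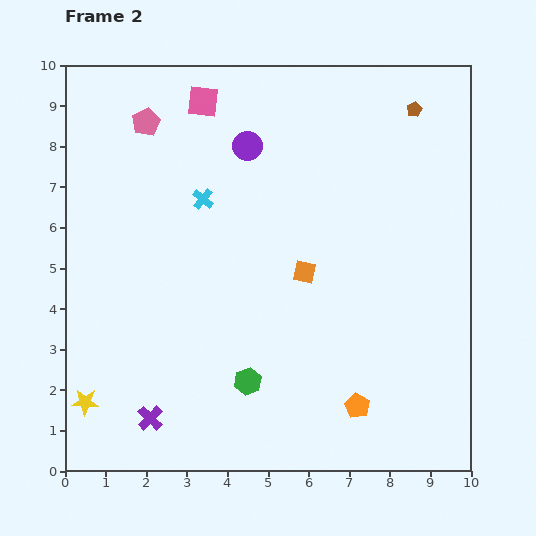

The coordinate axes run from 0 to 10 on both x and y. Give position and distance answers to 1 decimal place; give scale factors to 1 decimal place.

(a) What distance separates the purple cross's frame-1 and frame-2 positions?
1.7

The purple cross moved from (1.2, 2.7) to (2.1, 1.3), a distance of √(0.9² + 1.4²) ≈ 1.7.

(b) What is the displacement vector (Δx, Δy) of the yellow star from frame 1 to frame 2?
(-0.8, 0.5)

The yellow star was at (1.3, 1.2) in frame 1 and (0.5, 1.7) in frame 2.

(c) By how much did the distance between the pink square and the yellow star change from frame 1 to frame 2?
+0.2

Distance in frame 1: 7.7. Distance in frame 2: 7.9.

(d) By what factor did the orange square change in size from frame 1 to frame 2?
0.7×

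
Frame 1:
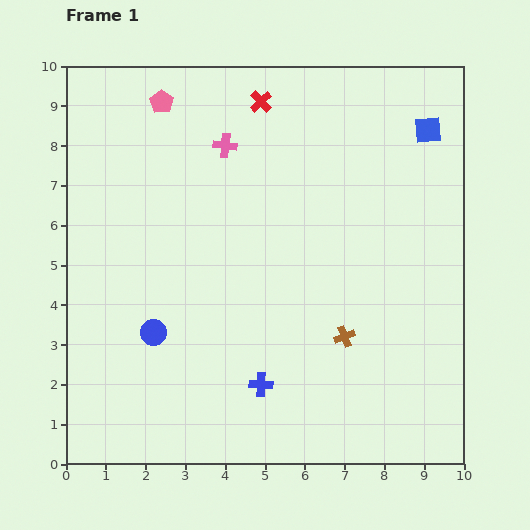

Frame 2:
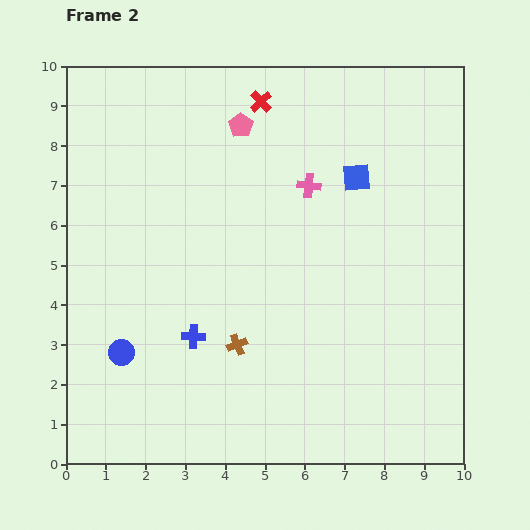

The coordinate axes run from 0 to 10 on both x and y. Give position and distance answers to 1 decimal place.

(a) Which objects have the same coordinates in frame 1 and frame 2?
the red cross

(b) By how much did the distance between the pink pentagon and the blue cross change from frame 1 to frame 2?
-2.1

Distance in frame 1: 7.5. Distance in frame 2: 5.4.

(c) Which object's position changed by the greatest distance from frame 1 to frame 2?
the brown cross

(moved 2.7; next 2.3)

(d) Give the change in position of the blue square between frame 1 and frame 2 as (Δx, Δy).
(-1.8, -1.2)

The blue square was at (9.1, 8.4) in frame 1 and (7.3, 7.2) in frame 2.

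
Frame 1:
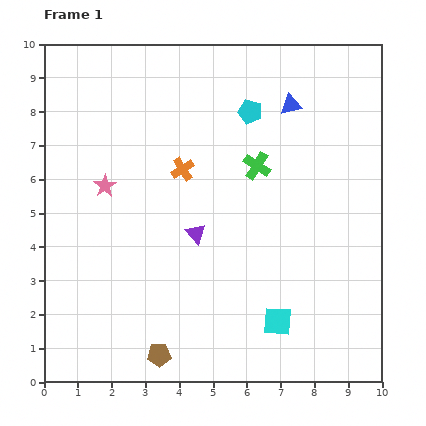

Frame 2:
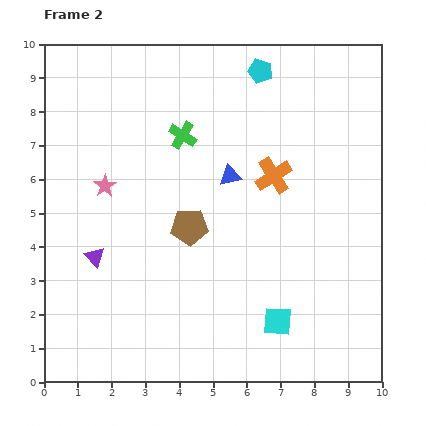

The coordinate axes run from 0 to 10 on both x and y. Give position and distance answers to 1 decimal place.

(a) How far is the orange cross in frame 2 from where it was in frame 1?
2.7

The orange cross moved from (4.1, 6.3) to (6.8, 6.1), a distance of √(2.7² + 0.2²) ≈ 2.7.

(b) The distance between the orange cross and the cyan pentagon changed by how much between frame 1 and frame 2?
+0.5

Distance in frame 1: 2.6. Distance in frame 2: 3.1.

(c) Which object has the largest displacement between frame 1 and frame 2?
the brown pentagon

(moved 3.9; next 3.1)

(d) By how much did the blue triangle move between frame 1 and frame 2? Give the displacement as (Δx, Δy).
(-1.8, -2.1)

The blue triangle was at (7.3, 8.2) in frame 1 and (5.5, 6.1) in frame 2.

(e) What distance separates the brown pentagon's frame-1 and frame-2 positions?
3.9

The brown pentagon moved from (3.4, 0.8) to (4.3, 4.6), a distance of √(0.9² + 3.8²) ≈ 3.9.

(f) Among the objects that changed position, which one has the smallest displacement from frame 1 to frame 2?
the cyan pentagon

(moved 1.2)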